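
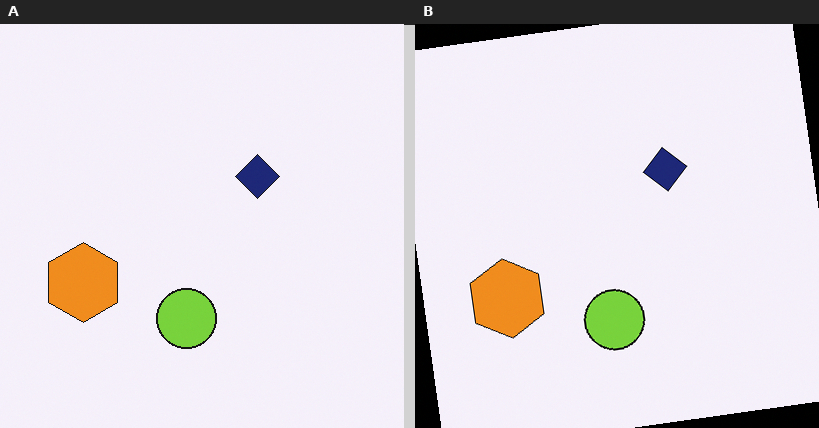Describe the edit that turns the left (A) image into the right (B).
Rotated counter-clockwise by a slight angle.

Every shape is tilted by the same angle and the image corners show triangular fill wedges — a whole-image rotation by a non-right angle.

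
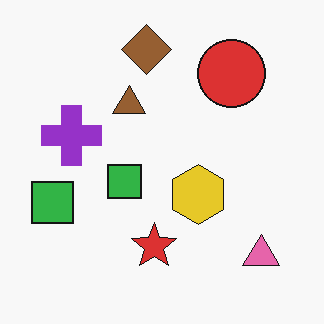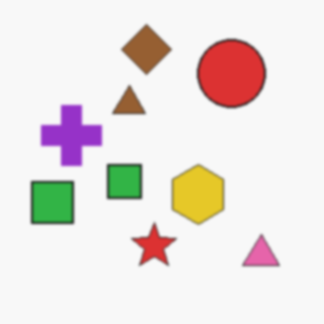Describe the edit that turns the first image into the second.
This is the original image given a subtle gaussian blur.

Shape edges and outlines are uniformly softened across the whole image.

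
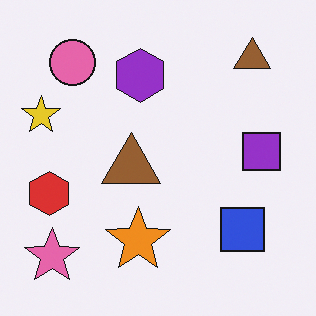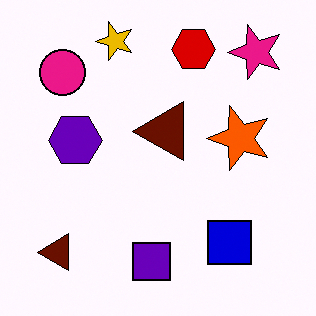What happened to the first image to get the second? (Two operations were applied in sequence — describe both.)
The transformation is: transposed (reflected across the top-left ↔ bottom-right diagonal), then given much higher contrast.

Shapes have swapped their row and column positions — what was in the top-right is now in the bottom-left — a diagonal reflection. Tones are pushed away from mid-grey across the whole image — a global contrast change.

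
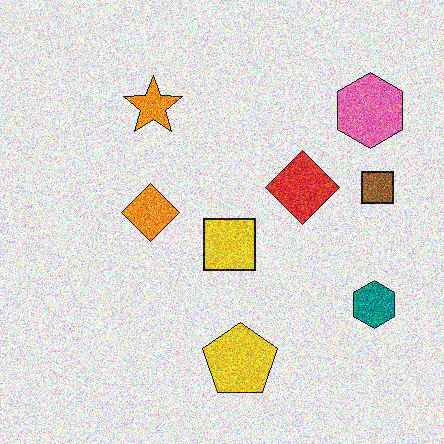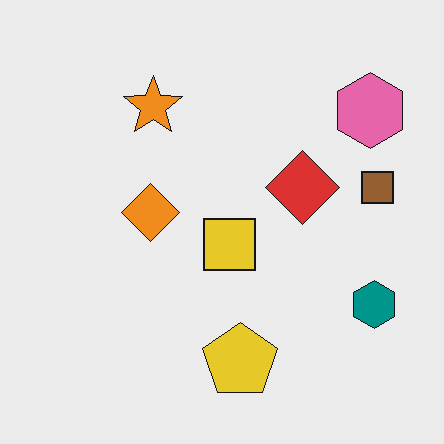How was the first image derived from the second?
This is the original image degraded with a thick layer of grain.

Random speckle covers the whole image, including the flat background.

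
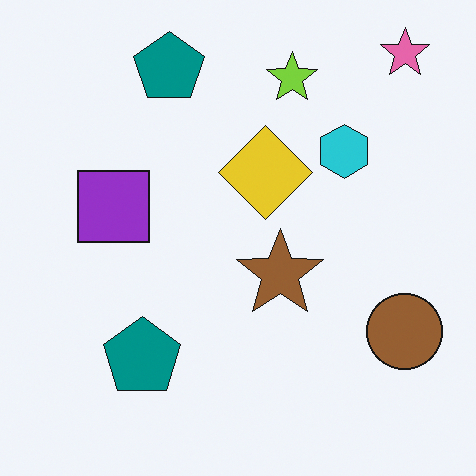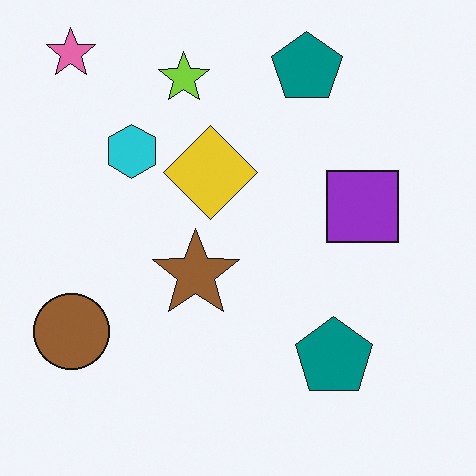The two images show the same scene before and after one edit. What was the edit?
The transformation is: flipped horizontally (left ↔ right).

The pink star is in the top-right of the first image and the top-left of the second — shapes on opposite sides of the vertical midline have swapped in a mirror flip.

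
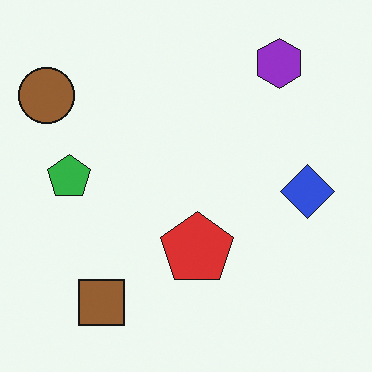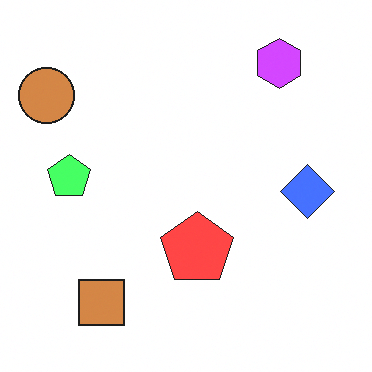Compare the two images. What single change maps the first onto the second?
The second image is the first noticeably brightened.

Every pixel — background and shapes alike — is uniformly brightened.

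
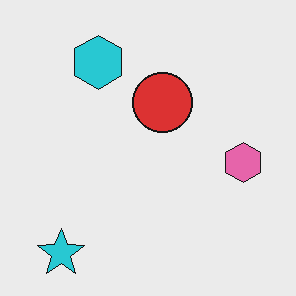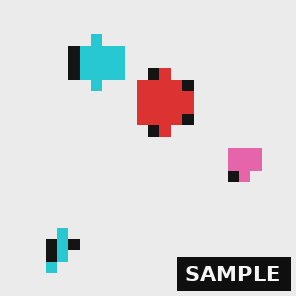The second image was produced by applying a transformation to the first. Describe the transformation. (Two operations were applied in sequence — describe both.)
The image was coarsely pixelated, then watermarked with the text "SAMPLE" in the lower-right corner.

Shapes are reduced to large square blocks; fine edges and outlines are lost — a downscale-then-upscale (mosaic) effect. A dark label reading "SAMPLE" appears in the lower-right corner.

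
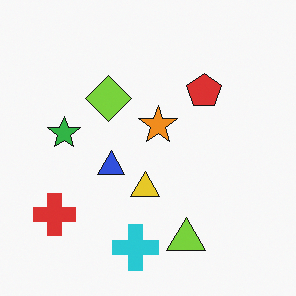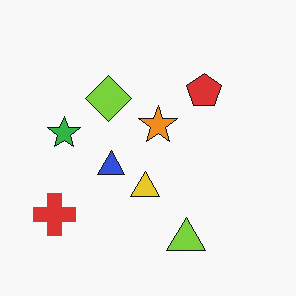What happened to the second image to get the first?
The image was overlaid with an additional cyan cross.

A cyan cross appears in the first image that is absent from the second.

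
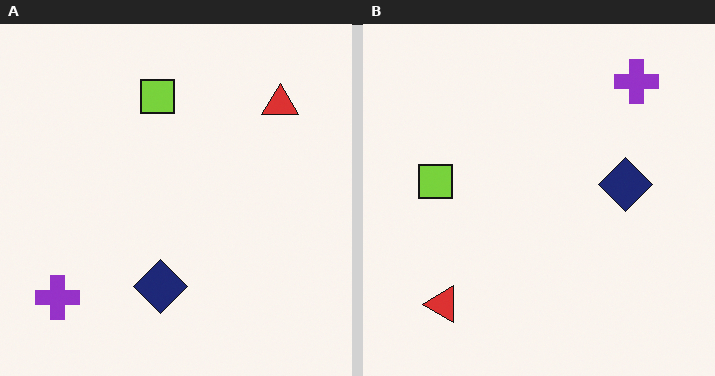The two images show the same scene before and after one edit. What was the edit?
The image was transposed (reflected across the top-left ↔ bottom-right diagonal).

Shapes have swapped their row and column positions — what was in the top-right is now in the bottom-left — a diagonal reflection.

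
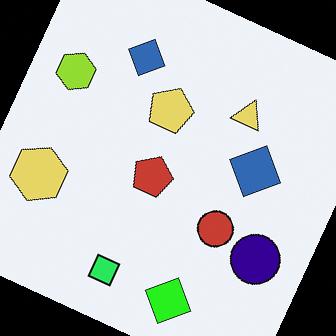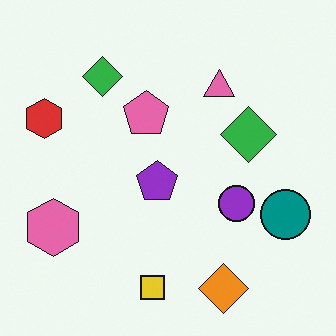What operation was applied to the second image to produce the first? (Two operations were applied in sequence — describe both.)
The image was hue-shifted noticeably, then rotated clockwise by a moderate amount.

Every shape's color has rotated by the same amount around the hue wheel — a uniform hue shift. Every shape is tilted by the same angle and the image corners show triangular fill wedges — a whole-image rotation by a non-right angle.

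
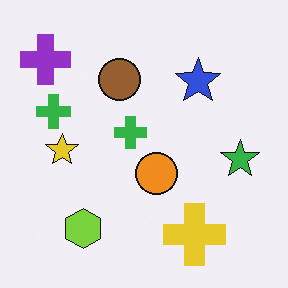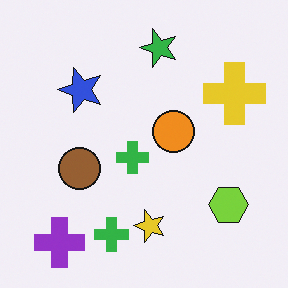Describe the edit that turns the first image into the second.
The image was rotated 90° counter-clockwise.

The purple cross sits in the top-left of the first image and the bottom-left of the second — consistent with a whole-image 90° counter-clockwise rotation.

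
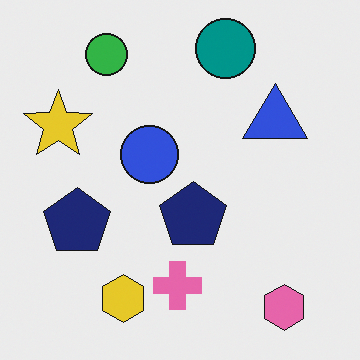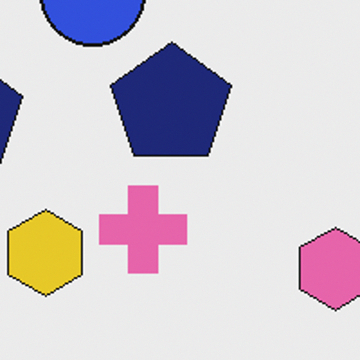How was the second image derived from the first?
The image was cropped to a noticeably smaller region and rescaled.

The visible shapes are larger and the field of view is narrower; shapes near the original edges may be partly or wholly outside the frame — a crop-and-rescale.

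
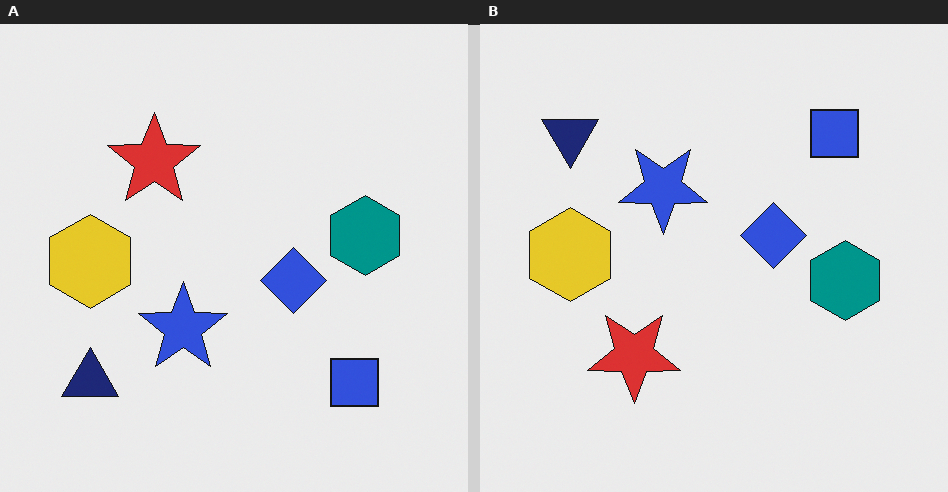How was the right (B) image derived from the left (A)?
The transformation is: flipped vertically (top ↔ bottom).

The blue square is in the bottom-right of the left (A) image and the top-right of the right (B) — shapes on opposite sides of the horizontal midline have swapped in a mirror flip.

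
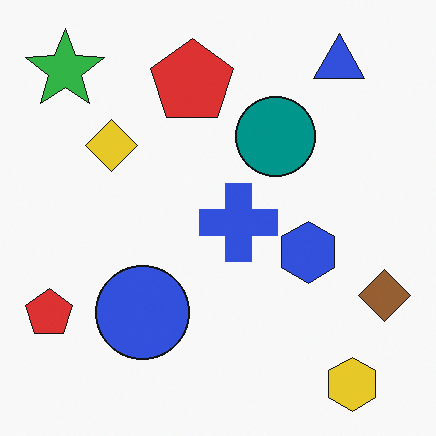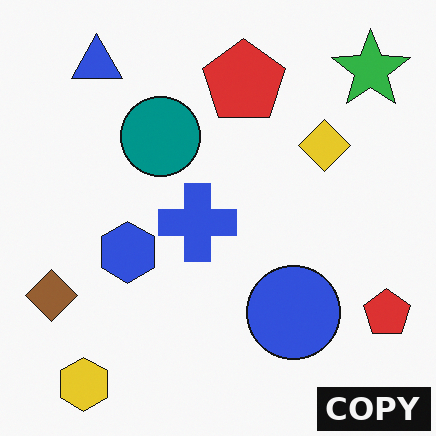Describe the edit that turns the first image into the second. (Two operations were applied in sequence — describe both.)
The image was flipped horizontally (left ↔ right), then watermarked with the text "COPY" in the lower-right corner.

The brown diamond is in the bottom-right of the first image and the bottom-left of the second — shapes on opposite sides of the vertical midline have swapped in a mirror flip. A dark label reading "COPY" appears in the lower-right corner.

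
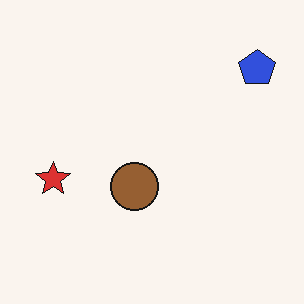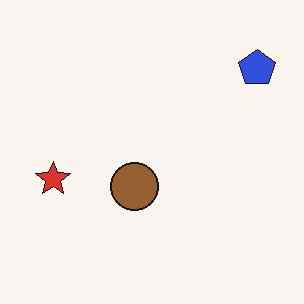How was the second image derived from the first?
The second image is the first JPEG-compressed with visible artifacts.

Blocky 8×8 compression artifacts appear around shape edges and the flat background shows ringing — characteristic JPEG degradation.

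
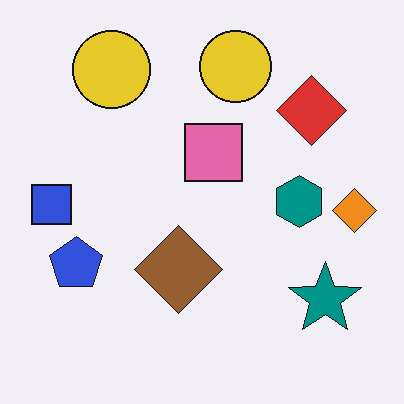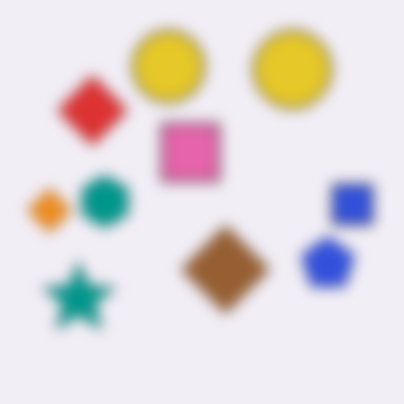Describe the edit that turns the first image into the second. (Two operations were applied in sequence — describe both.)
The second image is the first flipped horizontally (left ↔ right), then strongly gaussian-blurred.

The orange diamond is in the right of the first image and the left of the second — shapes on opposite sides of the vertical midline have swapped in a mirror flip. Shape edges and outlines are uniformly softened across the whole image.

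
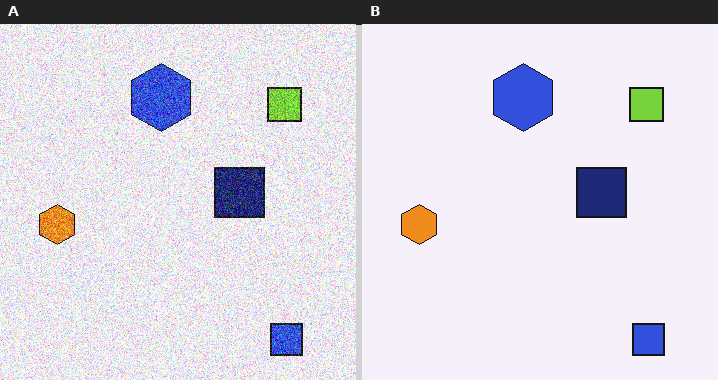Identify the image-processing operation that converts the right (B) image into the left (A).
The image was degraded with a thick layer of grain.

Random speckle covers the whole image, including the flat background.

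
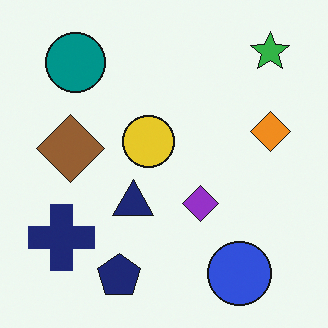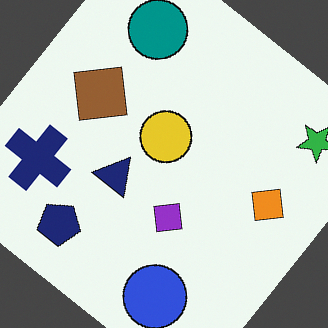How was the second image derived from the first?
The second image is the first rotated clockwise by a large amount — several tens of degrees.

Every shape is tilted by the same angle and the image corners show triangular fill wedges — a whole-image rotation by a non-right angle.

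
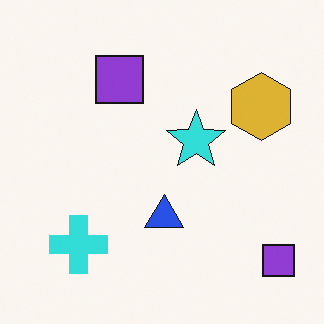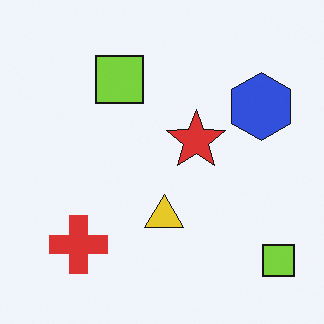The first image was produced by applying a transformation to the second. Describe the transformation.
It was hue-shifted through roughly half the color wheel.

Every shape's color has rotated by the same amount around the hue wheel — a uniform hue shift.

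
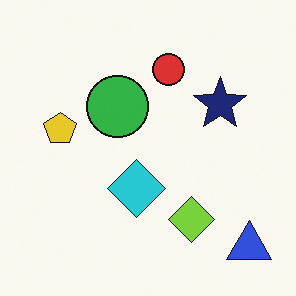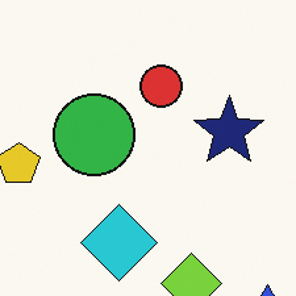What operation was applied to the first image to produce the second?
The image was cropped to a modestly smaller region and rescaled.

The visible shapes are larger and the field of view is narrower; shapes near the original edges may be partly or wholly outside the frame — a crop-and-rescale.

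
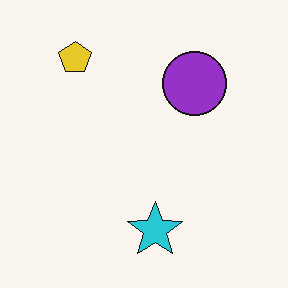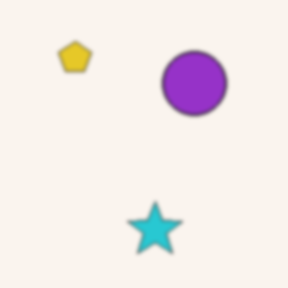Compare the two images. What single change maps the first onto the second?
The second image is the first lightly blurred.

Shape edges and outlines are uniformly softened across the whole image.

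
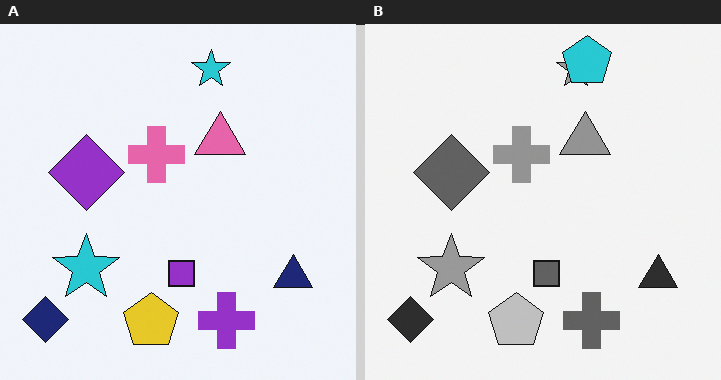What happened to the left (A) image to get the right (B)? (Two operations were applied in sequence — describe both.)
The transformation is: converted to grayscale, then overlaid with an additional cyan pentagon.

All color is removed — every shape is now a shade of grey. A cyan pentagon appears in the right (B) image that is absent from the left (A).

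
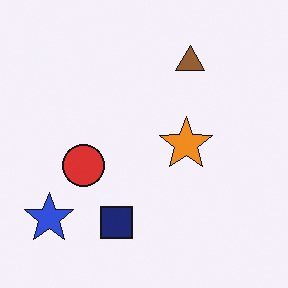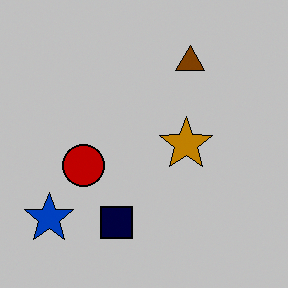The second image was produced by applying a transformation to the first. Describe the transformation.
The transformation is: aggressively posterized.

Each flat color has snapped to a coarser quantized level — most visibly, the near-white background has dropped to a flat grey.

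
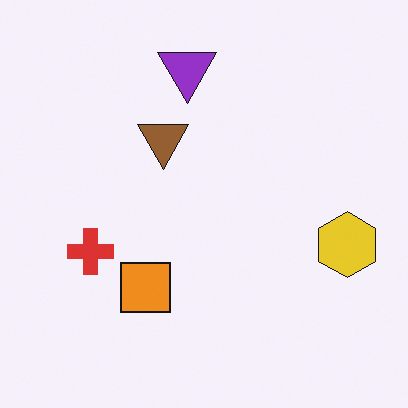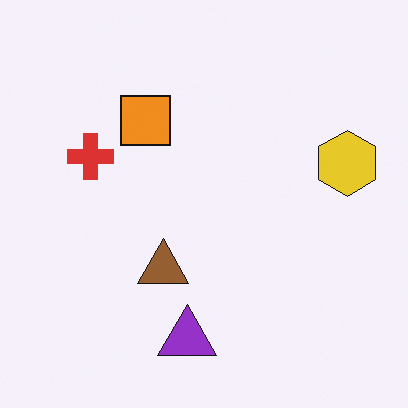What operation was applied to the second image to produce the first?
The transformation is: flipped vertically (top ↔ bottom).

The purple triangle is in the bottom of the second image and the top of the first — shapes on opposite sides of the horizontal midline have swapped in a mirror flip.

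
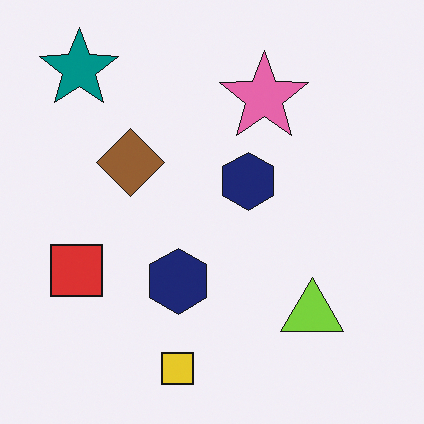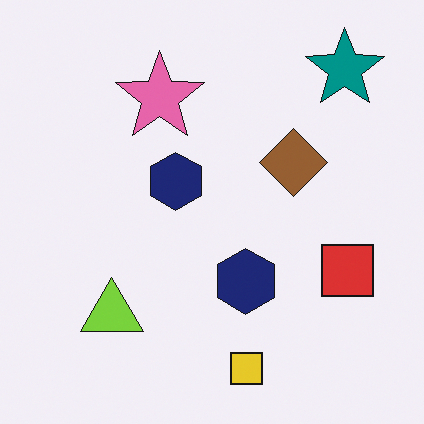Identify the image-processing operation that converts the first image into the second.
The transformation is: flipped horizontally (left ↔ right).

The red square is in the left of the first image and the right of the second — shapes on opposite sides of the vertical midline have swapped in a mirror flip.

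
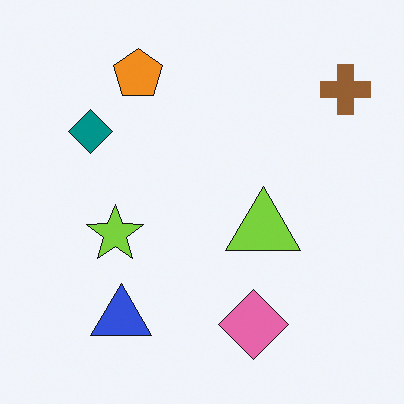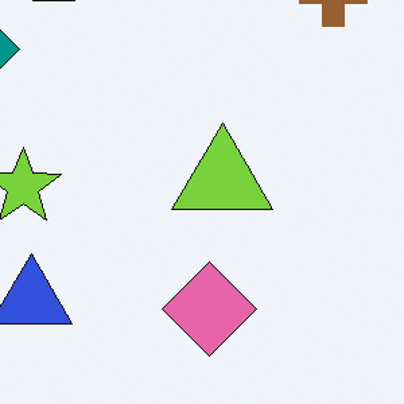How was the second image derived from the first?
The image was cropped to a modestly smaller region and rescaled.

The visible shapes are larger and the field of view is narrower; shapes near the original edges may be partly or wholly outside the frame — a crop-and-rescale.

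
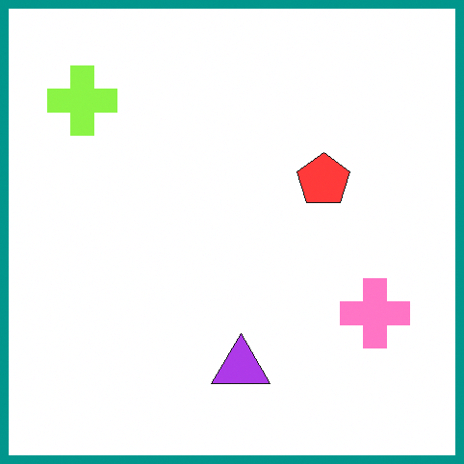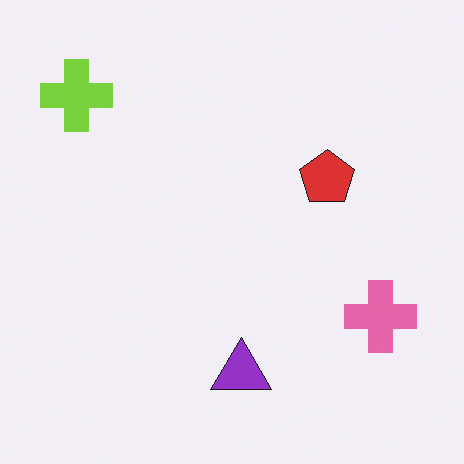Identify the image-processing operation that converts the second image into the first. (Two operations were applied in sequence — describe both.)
The transformation is: slightly brightened, then framed with a teal border.

Every pixel — background and shapes alike — is uniformly brightened. A solid teal frame runs around the edge of the first image, with the content slightly shrunk inside it.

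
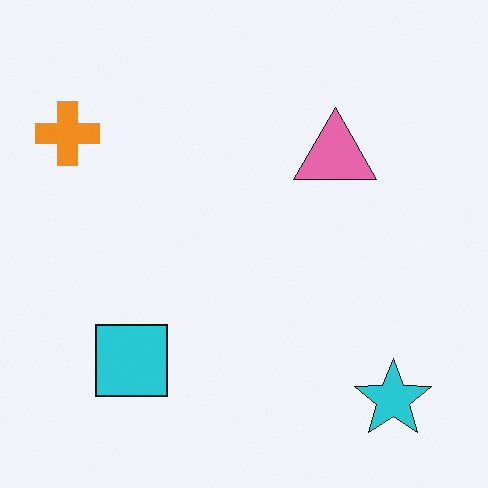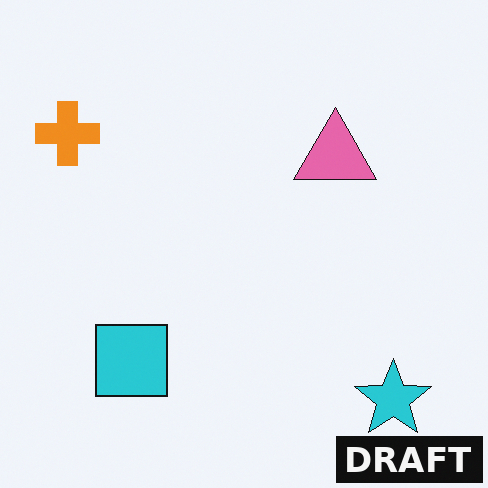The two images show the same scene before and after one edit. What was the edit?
The image was watermarked with the text "DRAFT" in the lower-right corner.

A dark label reading "DRAFT" appears in the lower-right corner.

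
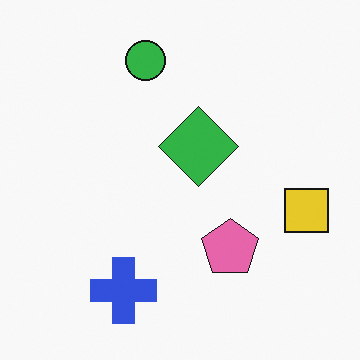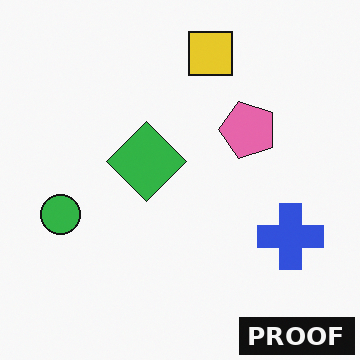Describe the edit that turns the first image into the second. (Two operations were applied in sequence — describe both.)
This is the original image rotated 90° counter-clockwise, then watermarked with the text "PROOF" in the lower-right corner.

The yellow square sits in the right of the first image and the top of the second — consistent with a whole-image 90° counter-clockwise rotation. A dark label reading "PROOF" appears in the lower-right corner.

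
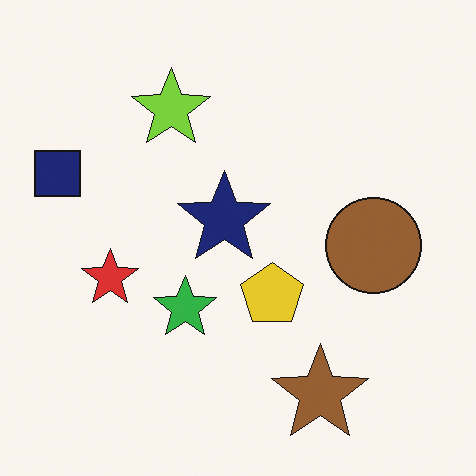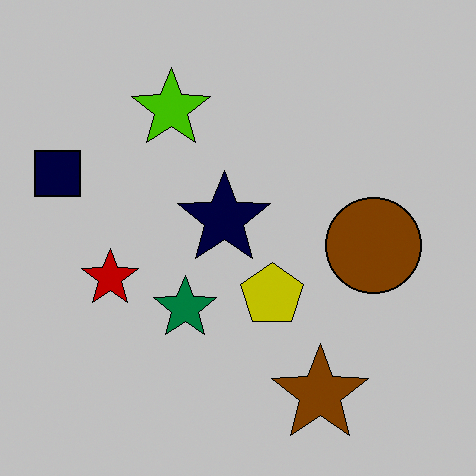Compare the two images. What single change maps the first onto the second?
It was heavily posterized to just a handful of flat colors.

Each flat color has snapped to a coarser quantized level — most visibly, the near-white background has dropped to a flat grey.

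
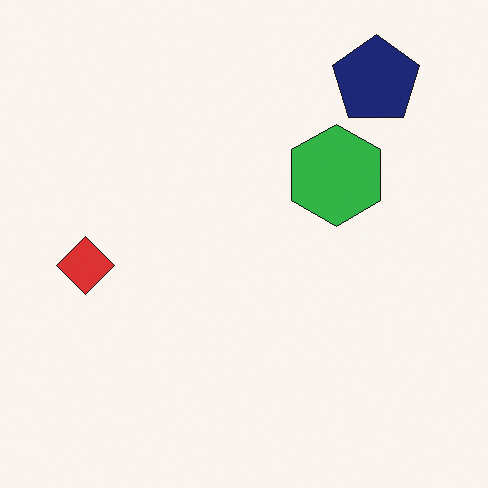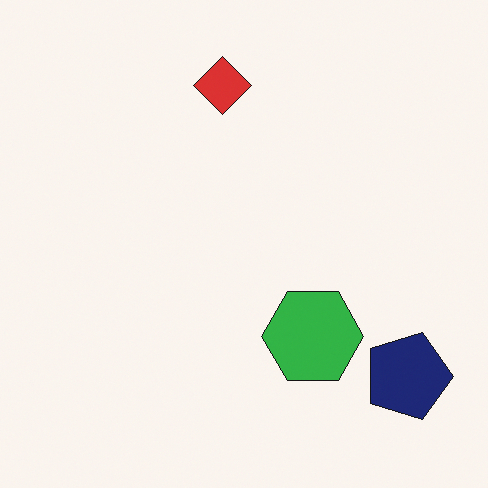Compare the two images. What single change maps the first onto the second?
The transformation is: rotated 90° clockwise.

The navy pentagon sits in the top-right of the first image and the bottom-right of the second — consistent with a whole-image 90° clockwise rotation.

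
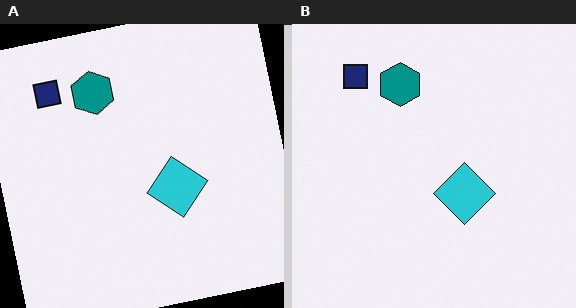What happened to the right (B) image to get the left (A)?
The image was rotated counter-clockwise by a slight angle.

Every shape is tilted by the same angle and the image corners show triangular fill wedges — a whole-image rotation by a non-right angle.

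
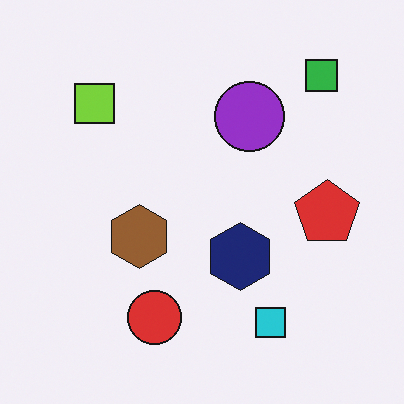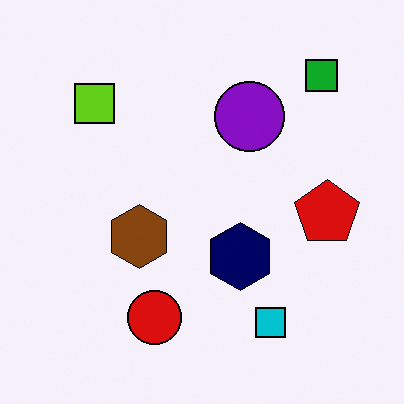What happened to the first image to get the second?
The second image is the first given slightly increased contrast.

Tones are pushed away from mid-grey across the whole image — a global contrast change.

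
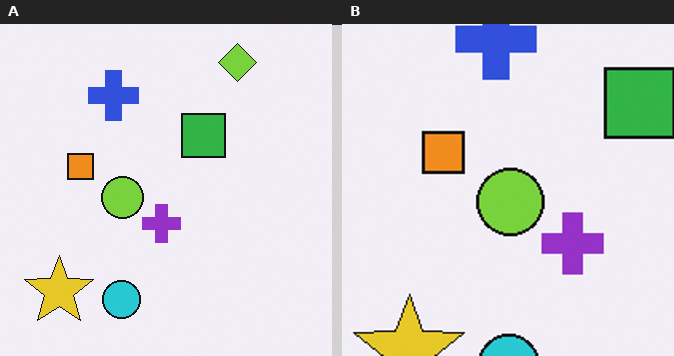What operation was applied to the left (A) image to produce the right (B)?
The right (B) image is the left (A) cropped to a modestly smaller region and rescaled.

The visible shapes are larger and the field of view is narrower; shapes near the original edges may be partly or wholly outside the frame — a crop-and-rescale.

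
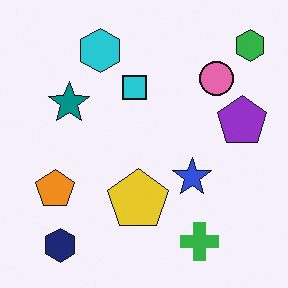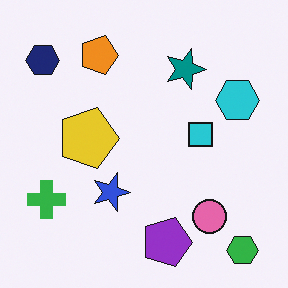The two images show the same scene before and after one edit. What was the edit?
The image was rotated 90° clockwise.

The green hexagon sits in the top-right of the first image and the bottom-right of the second — consistent with a whole-image 90° clockwise rotation.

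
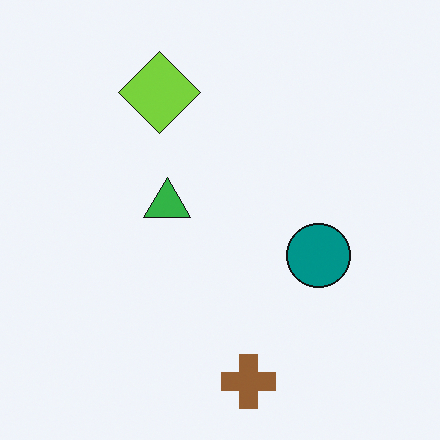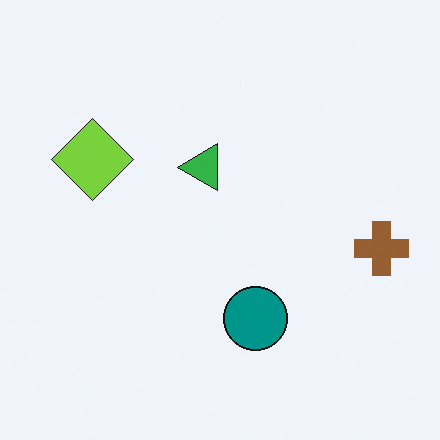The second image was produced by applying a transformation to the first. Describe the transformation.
The transformation is: transposed (reflected across the top-left ↔ bottom-right diagonal).

Shapes have swapped their row and column positions — what was in the top-right is now in the bottom-left — a diagonal reflection.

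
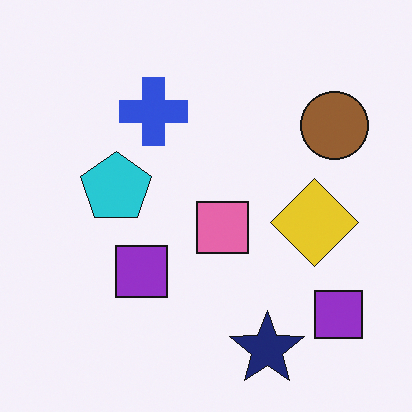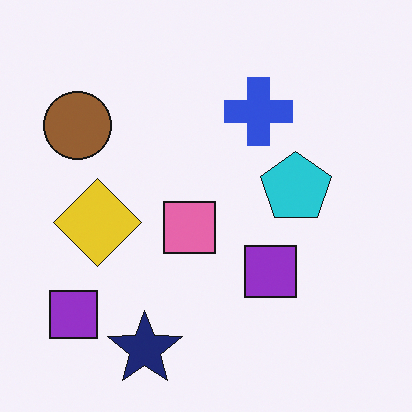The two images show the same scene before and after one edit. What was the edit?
Flipped horizontally (left ↔ right).

The brown circle is in the top-right of the first image and the top-left of the second — shapes on opposite sides of the vertical midline have swapped in a mirror flip.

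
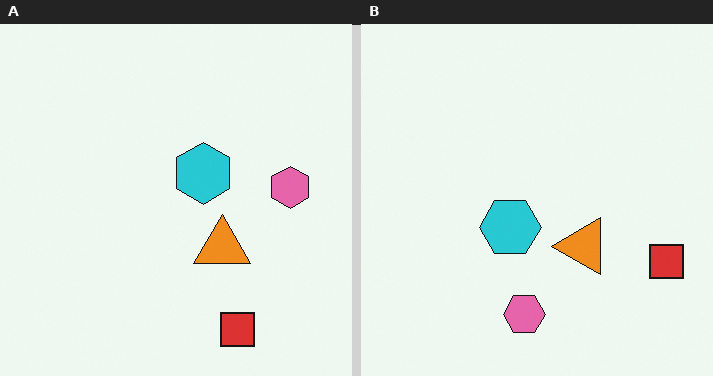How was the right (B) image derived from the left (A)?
The image was transposed (reflected across the top-left ↔ bottom-right diagonal).

Shapes have swapped their row and column positions — what was in the top-right is now in the bottom-left — a diagonal reflection.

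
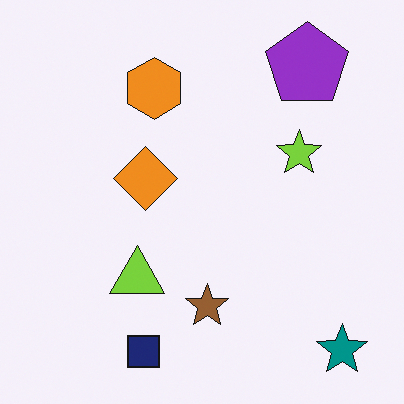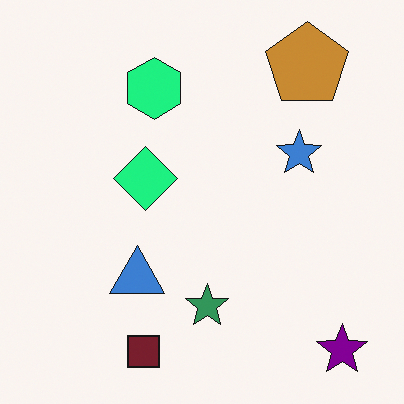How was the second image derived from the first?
This is the original image hue-shifted noticeably.

Every shape's color has rotated by the same amount around the hue wheel — a uniform hue shift.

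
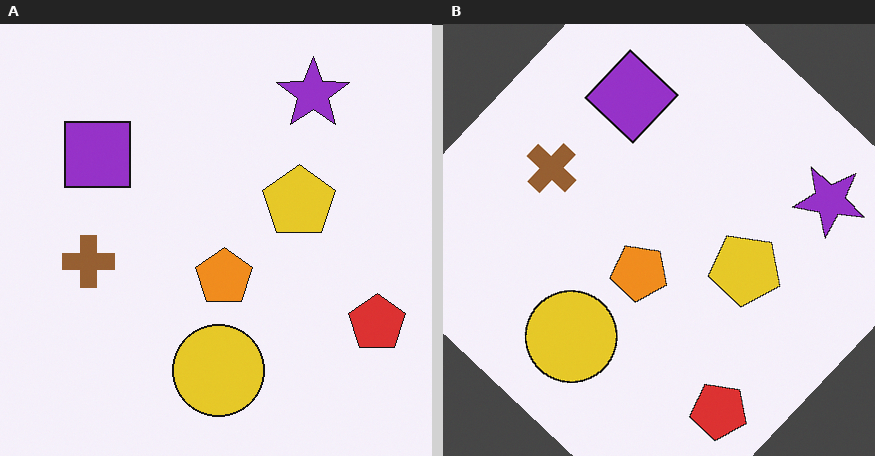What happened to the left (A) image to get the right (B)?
It was rotated clockwise by a large amount — several tens of degrees.

Every shape is tilted by the same angle and the image corners show triangular fill wedges — a whole-image rotation by a non-right angle.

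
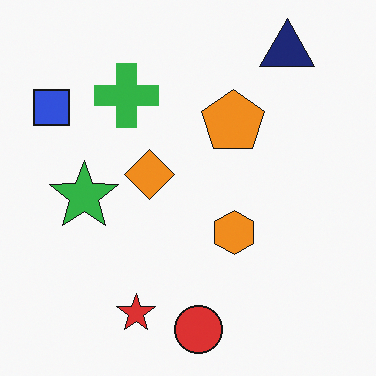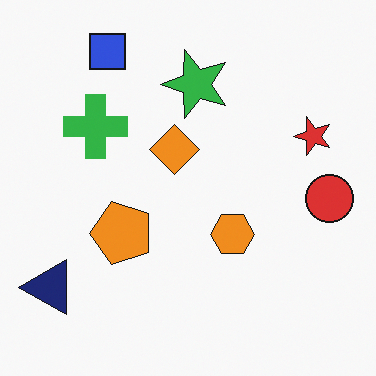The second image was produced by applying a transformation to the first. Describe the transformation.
This is the original image transposed (reflected across the top-left ↔ bottom-right diagonal).

Shapes have swapped their row and column positions — what was in the top-right is now in the bottom-left — a diagonal reflection.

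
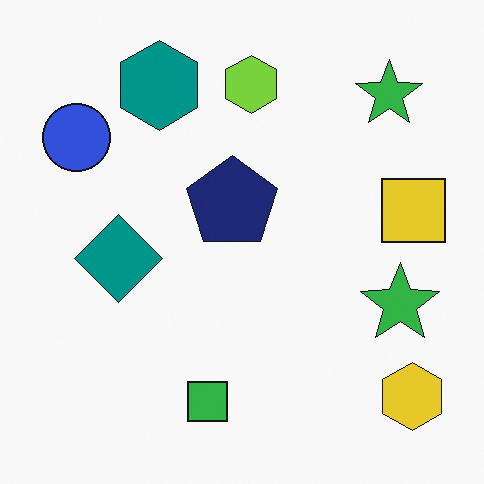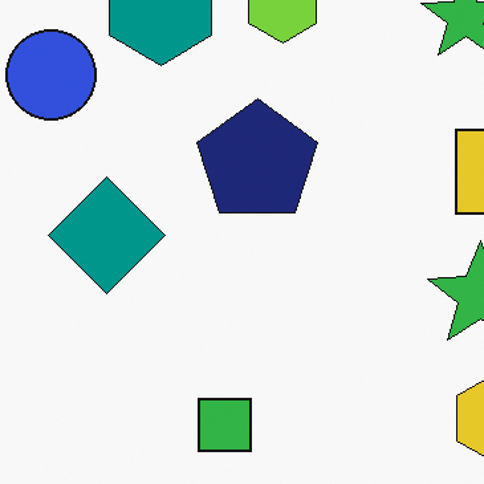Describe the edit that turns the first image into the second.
The transformation is: cropped slightly and scaled back up.

The visible shapes are larger and the field of view is narrower; shapes near the original edges may be partly or wholly outside the frame — a crop-and-rescale.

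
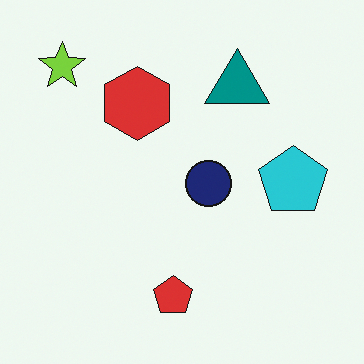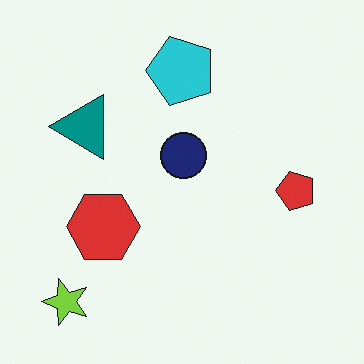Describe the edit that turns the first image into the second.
It was rotated 90° counter-clockwise.

The lime star sits in the top-left of the first image and the bottom-left of the second — consistent with a whole-image 90° counter-clockwise rotation.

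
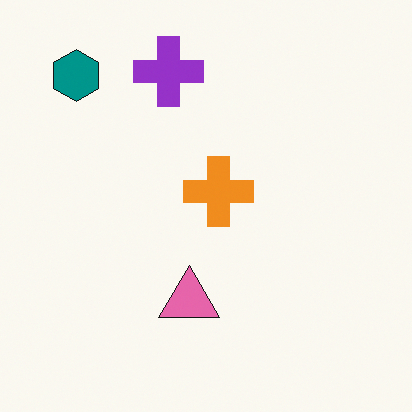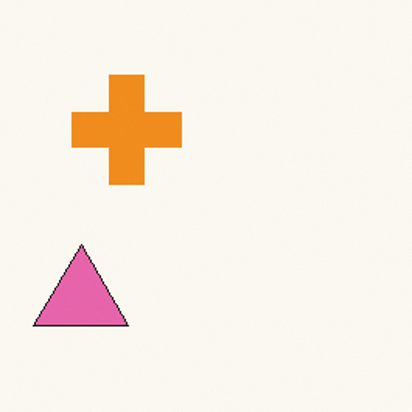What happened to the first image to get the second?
The second image is the first cropped slightly and scaled back up.

The visible shapes are larger and the field of view is narrower; shapes near the original edges may be partly or wholly outside the frame — a crop-and-rescale.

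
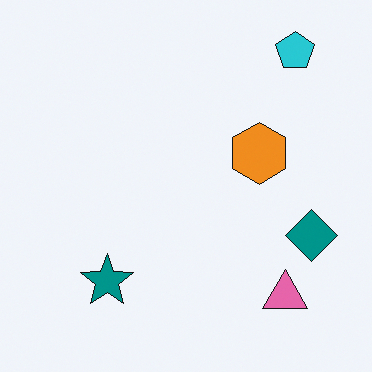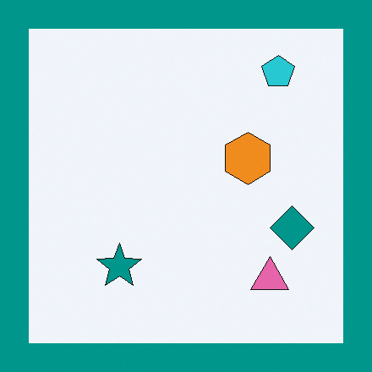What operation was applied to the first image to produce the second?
The second image is the first framed with a teal border.

A solid teal frame runs around the edge of the second image, with the content slightly shrunk inside it.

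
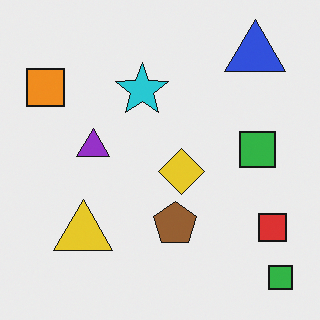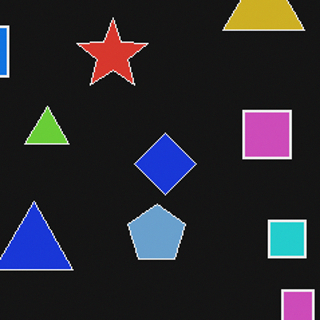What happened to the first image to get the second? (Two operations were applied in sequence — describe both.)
This is the original image cropped slightly and scaled back up, then color-inverted (negative).

The visible shapes are larger and the field of view is narrower; shapes near the original edges may be partly or wholly outside the frame — a crop-and-rescale. The light background has become dark and every shape's color is its complement — a photographic negative.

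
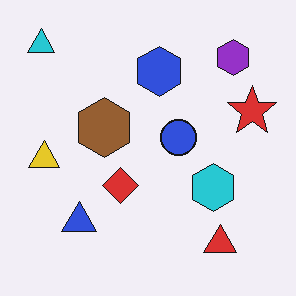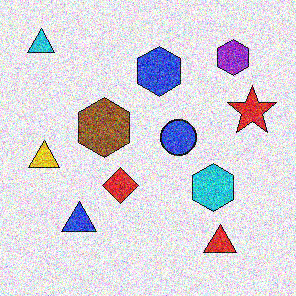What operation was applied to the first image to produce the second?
Degraded with a thick layer of grain.

Random speckle covers the whole image, including the flat background.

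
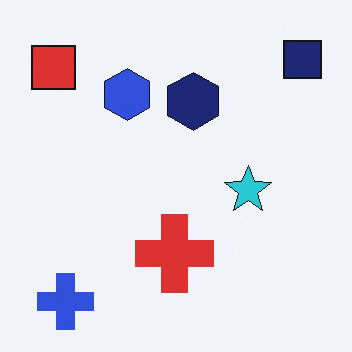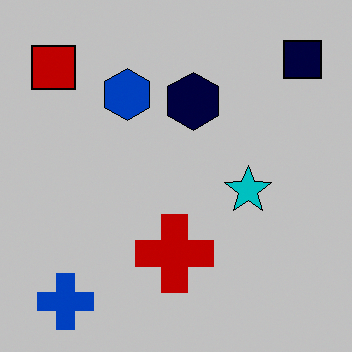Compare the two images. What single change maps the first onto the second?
Heavily posterized to just a handful of flat colors.

Each flat color has snapped to a coarser quantized level — most visibly, the near-white background has dropped to a flat grey.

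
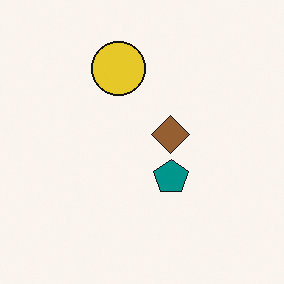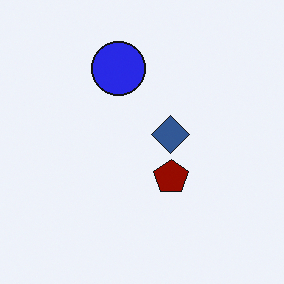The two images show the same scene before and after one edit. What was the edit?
It was hue-shifted by a large amount.

Every shape's color has rotated by the same amount around the hue wheel — a uniform hue shift.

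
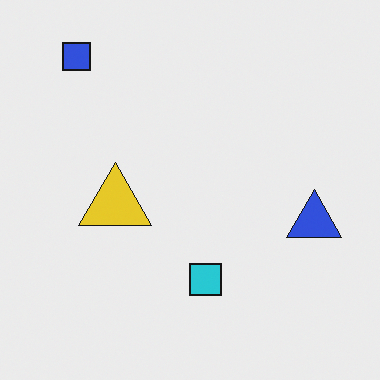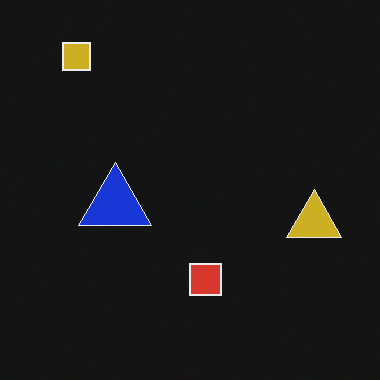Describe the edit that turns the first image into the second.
The transformation is: color-inverted (negative).

The light background has become dark and every shape's color is its complement — a photographic negative.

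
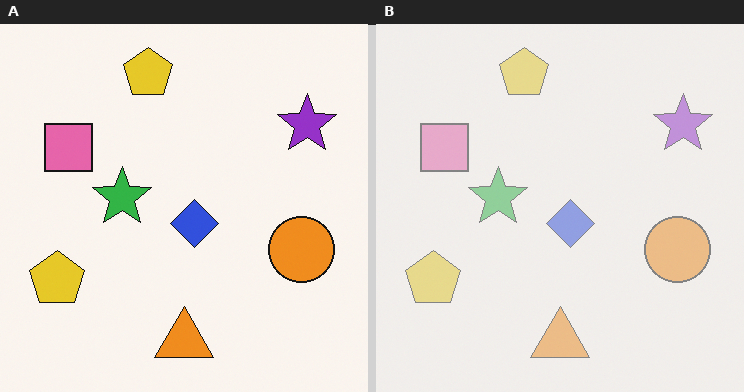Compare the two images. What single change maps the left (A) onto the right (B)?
The image was given much lower contrast.

Tones are pushed toward mid-grey across the whole image — a global contrast change.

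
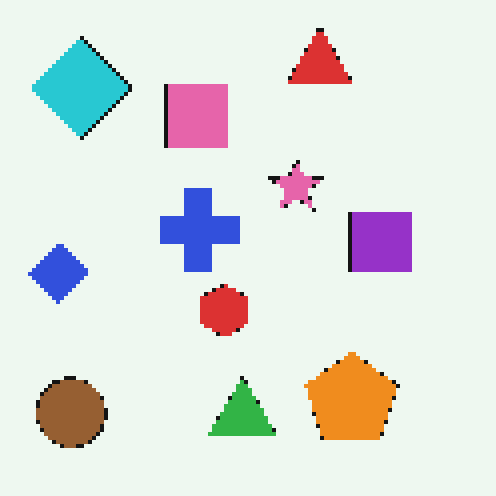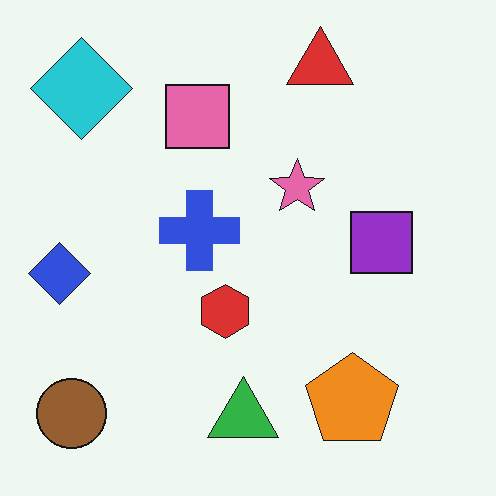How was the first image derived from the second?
The image was mildly pixelated.

Shapes are reduced to large square blocks; fine edges and outlines are lost — a downscale-then-upscale (mosaic) effect.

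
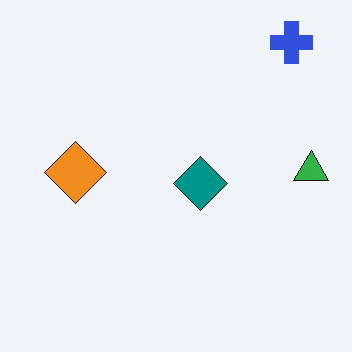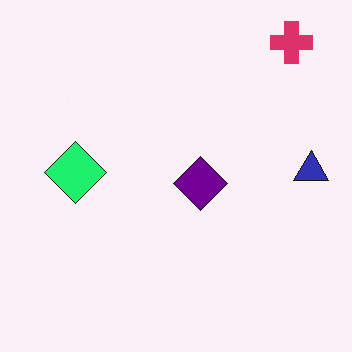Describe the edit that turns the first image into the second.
The image was hue-shifted noticeably.

Every shape's color has rotated by the same amount around the hue wheel — a uniform hue shift.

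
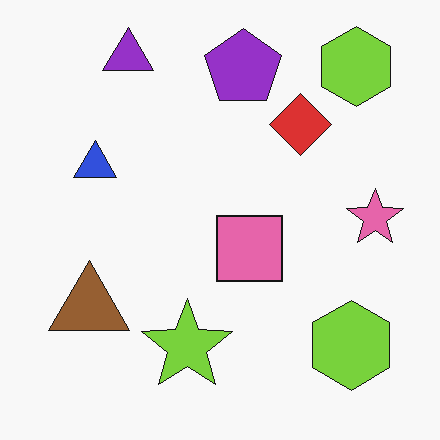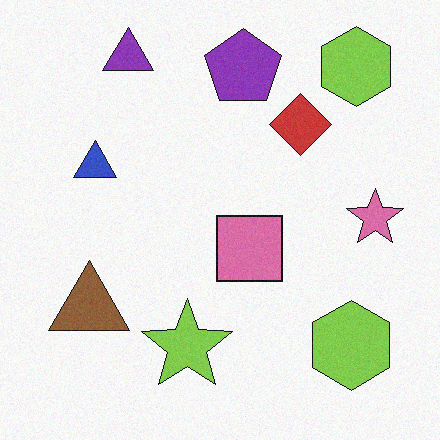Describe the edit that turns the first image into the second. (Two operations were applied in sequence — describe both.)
The transformation is: slightly desaturated, then degraded with subtle gaussian noise.

All colors are more muted and greyish — a global saturation change. Random speckle covers the whole image, including the flat background.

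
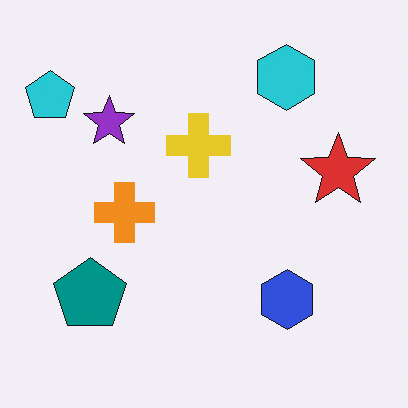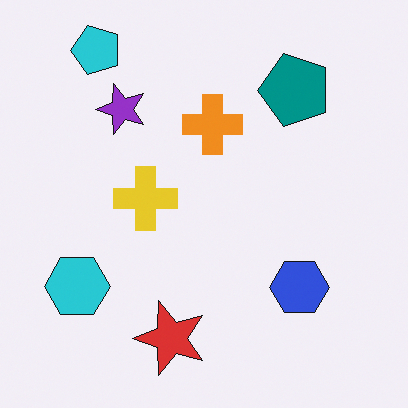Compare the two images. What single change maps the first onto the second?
Transposed (reflected across the top-left ↔ bottom-right diagonal).

Shapes have swapped their row and column positions — what was in the top-right is now in the bottom-left — a diagonal reflection.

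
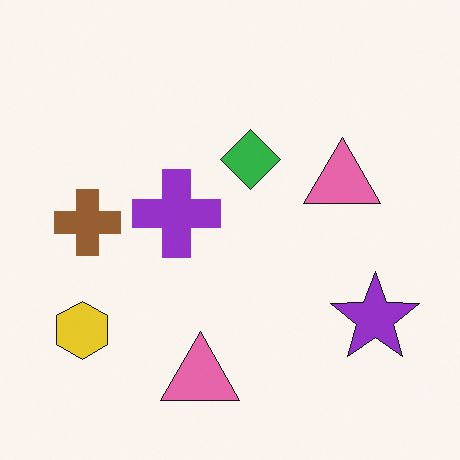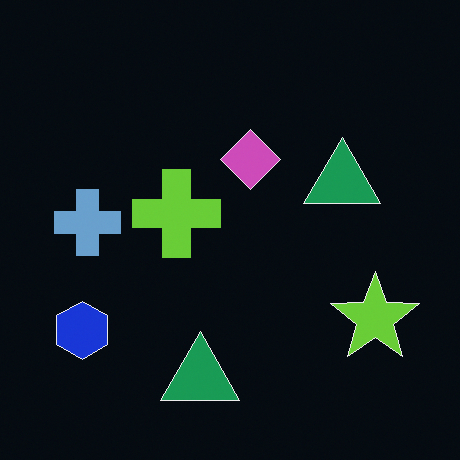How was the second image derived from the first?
This is the original image color-inverted (negative).

The light background has become dark and every shape's color is its complement — a photographic negative.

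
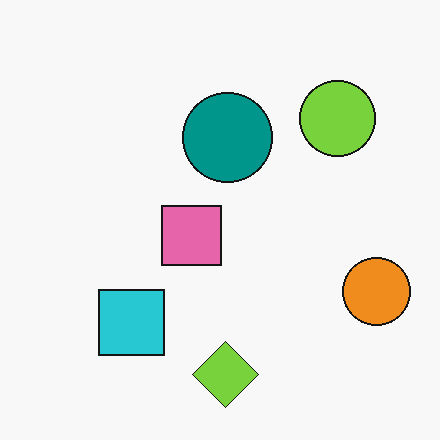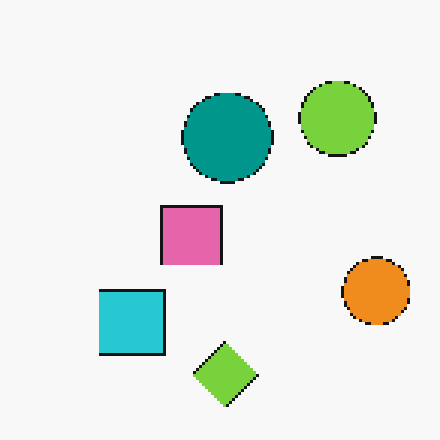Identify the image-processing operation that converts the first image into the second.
It was lightly pixelated (a mild mosaic effect).

Shapes are reduced to large square blocks; fine edges and outlines are lost — a downscale-then-upscale (mosaic) effect.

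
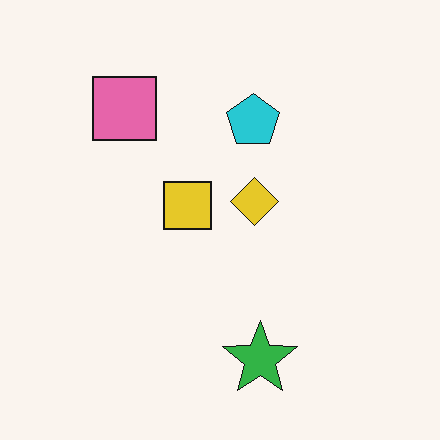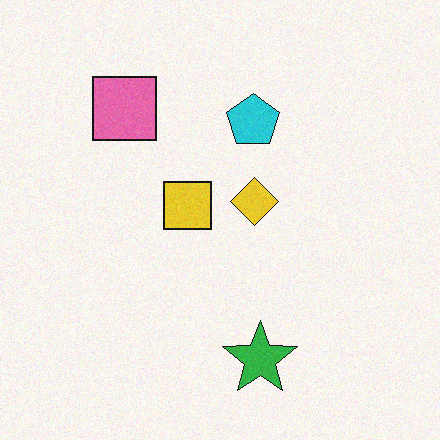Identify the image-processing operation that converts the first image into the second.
This is the original image degraded with subtle gaussian noise.

Random speckle covers the whole image, including the flat background.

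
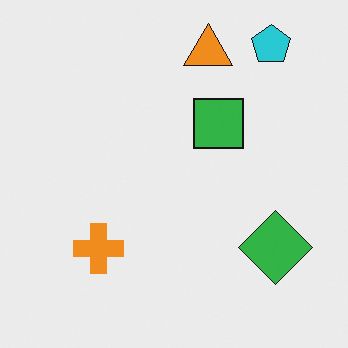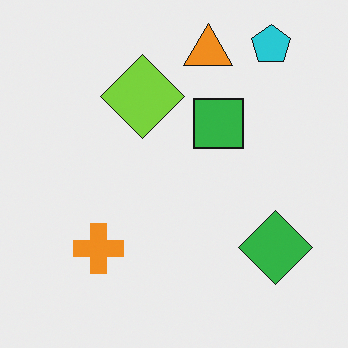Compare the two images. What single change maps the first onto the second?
The transformation is: overlaid with an additional lime diamond.

A lime diamond appears in the second image that is absent from the first.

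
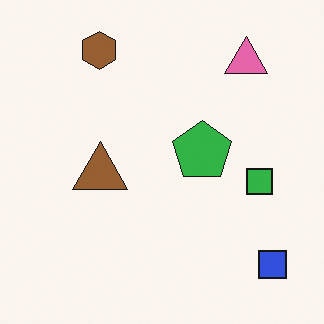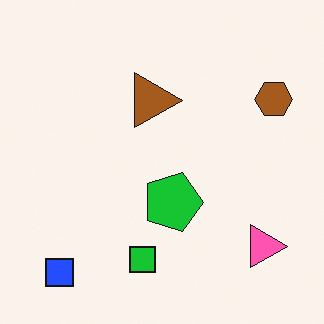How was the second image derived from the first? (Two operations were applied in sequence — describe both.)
The transformation is: slightly oversaturated, then rotated 90° clockwise.

All colors are more vivid — a global saturation change. The blue square sits in the bottom-right of the first image and the bottom-left of the second — consistent with a whole-image 90° clockwise rotation.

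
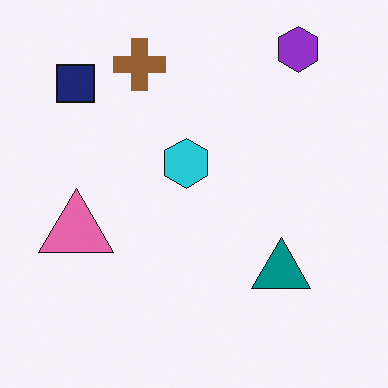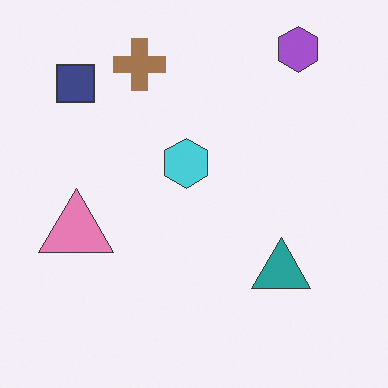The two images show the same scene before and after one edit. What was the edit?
This is the original image given slightly reduced contrast.

Tones are pushed toward mid-grey across the whole image — a global contrast change.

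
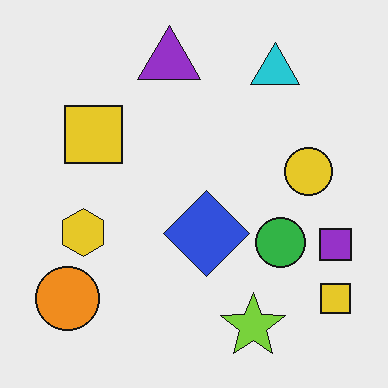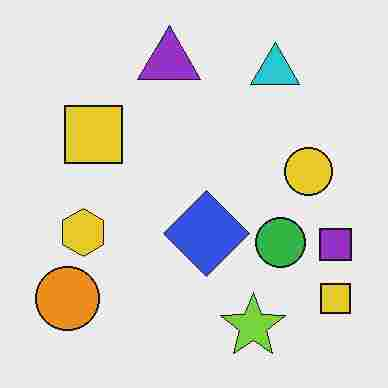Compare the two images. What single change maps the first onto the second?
The transformation is: degraded with heavy JPEG compression.

Blocky 8×8 compression artifacts appear around shape edges and the flat background shows ringing — characteristic JPEG degradation.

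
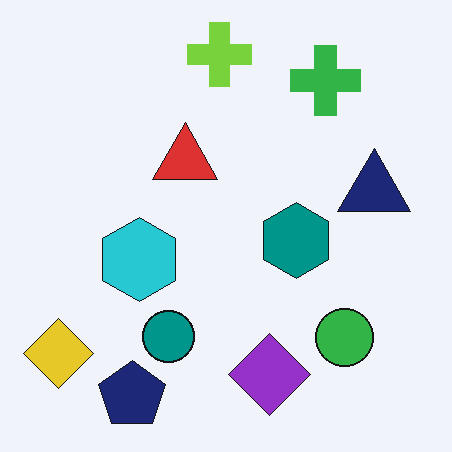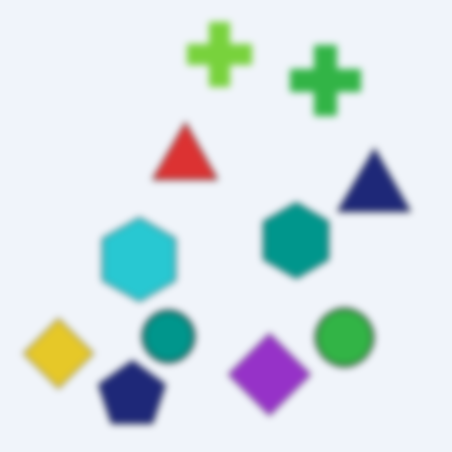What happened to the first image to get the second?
Moderately blurred.

Shape edges and outlines are uniformly softened across the whole image.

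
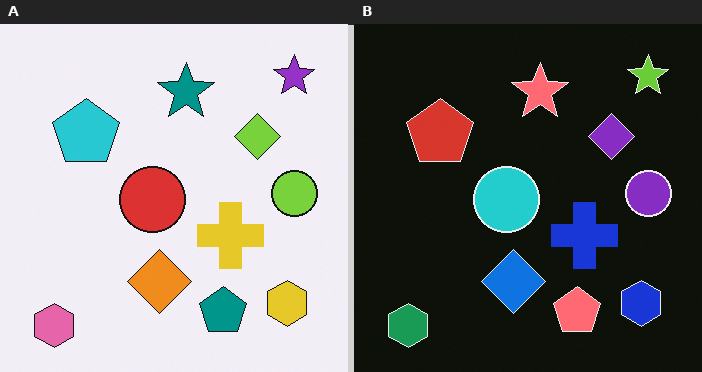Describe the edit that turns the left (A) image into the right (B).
Color-inverted (negative).

The light background has become dark and every shape's color is its complement — a photographic negative.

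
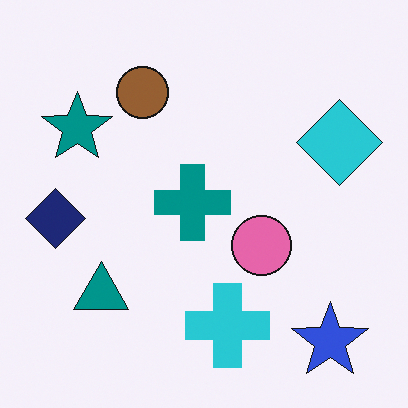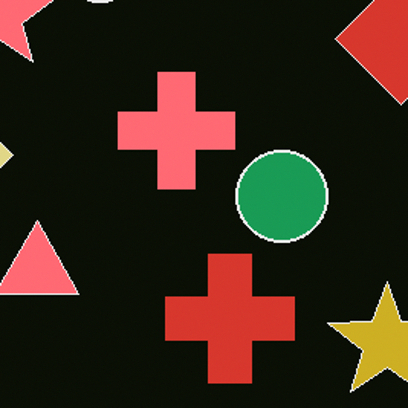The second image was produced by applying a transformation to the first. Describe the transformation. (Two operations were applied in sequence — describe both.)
The transformation is: color-inverted (negative), then cropped to a modestly smaller region and rescaled.

The light background has become dark and every shape's color is its complement — a photographic negative. The visible shapes are larger and the field of view is narrower; shapes near the original edges may be partly or wholly outside the frame — a crop-and-rescale.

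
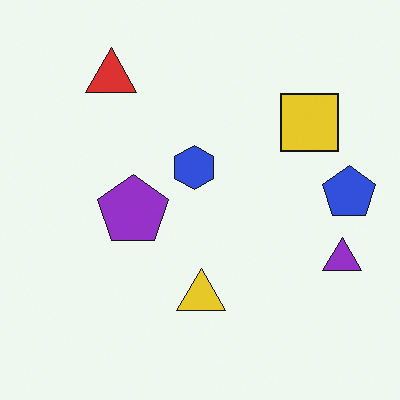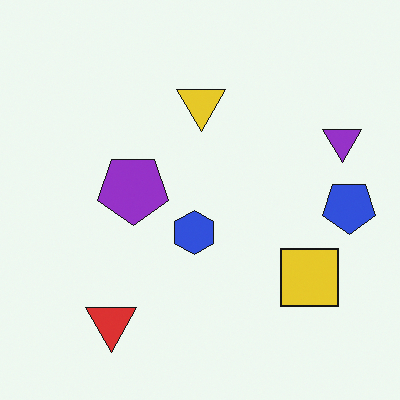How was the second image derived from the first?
It was flipped vertically (top ↔ bottom).

The red triangle is in the top-left of the first image and the bottom-left of the second — shapes on opposite sides of the horizontal midline have swapped in a mirror flip.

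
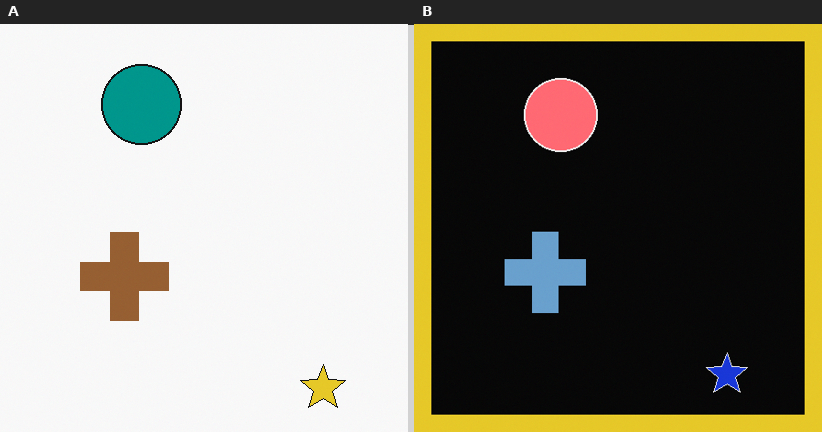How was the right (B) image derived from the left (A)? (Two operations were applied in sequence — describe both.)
The right (B) image is the left (A) color-inverted (negative), then framed with a yellow border.

The light background has become dark and every shape's color is its complement — a photographic negative. A solid yellow frame runs around the edge of the right (B) image, with the content slightly shrunk inside it.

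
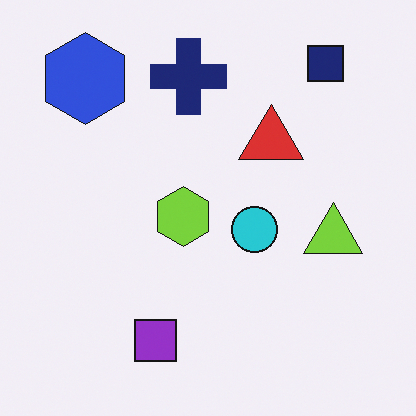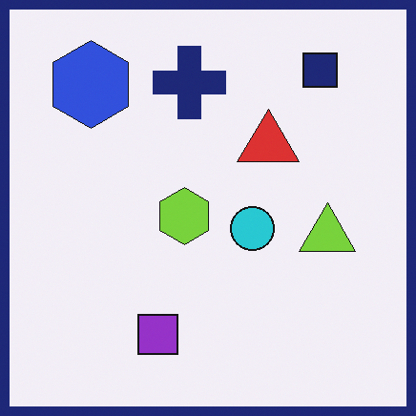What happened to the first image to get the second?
Framed with a navy border.

A solid navy frame runs around the edge of the second image, with the content slightly shrunk inside it.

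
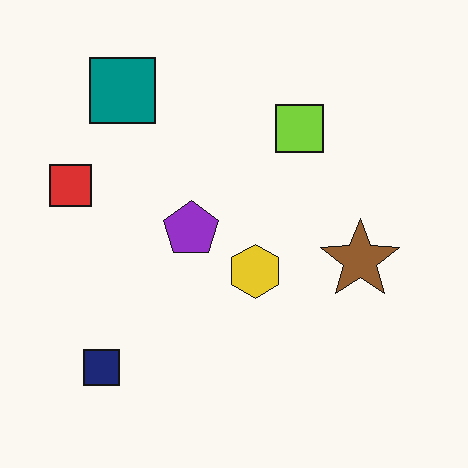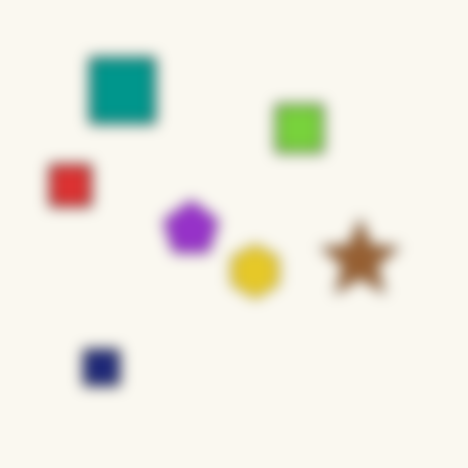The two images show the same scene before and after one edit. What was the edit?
The second image is the first strongly gaussian-blurred.

Shape edges and outlines are uniformly softened across the whole image.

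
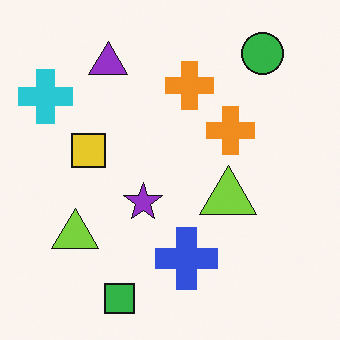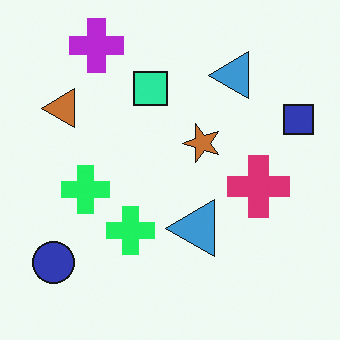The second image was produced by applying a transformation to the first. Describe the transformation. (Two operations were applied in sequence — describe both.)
It was hue-shifted noticeably, then transposed (reflected across the top-left ↔ bottom-right diagonal).

Every shape's color has rotated by the same amount around the hue wheel — a uniform hue shift. Shapes have swapped their row and column positions — what was in the top-right is now in the bottom-left — a diagonal reflection.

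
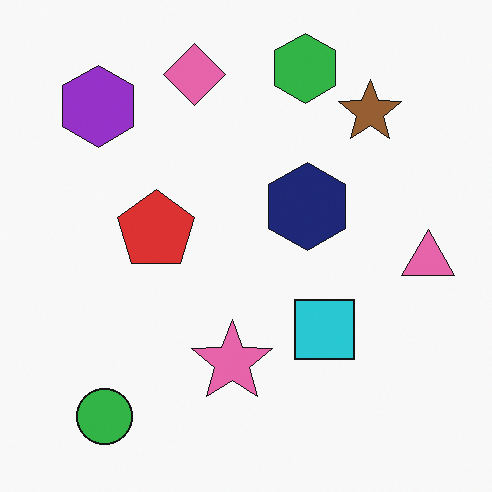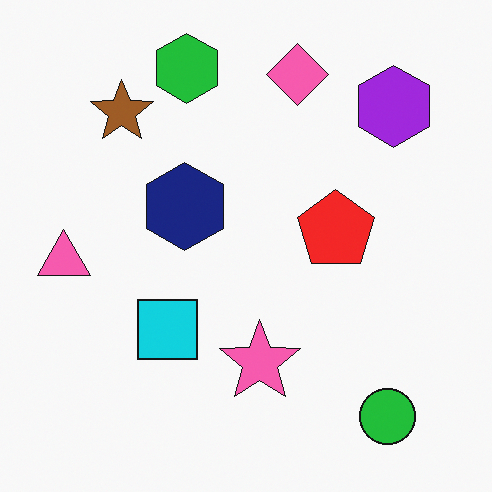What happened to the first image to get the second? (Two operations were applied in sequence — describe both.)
The second image is the first flipped horizontally (left ↔ right), then slightly oversaturated.

The pink triangle is in the right of the first image and the left of the second — shapes on opposite sides of the vertical midline have swapped in a mirror flip. All colors are more vivid — a global saturation change.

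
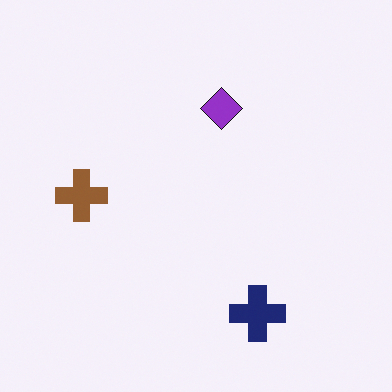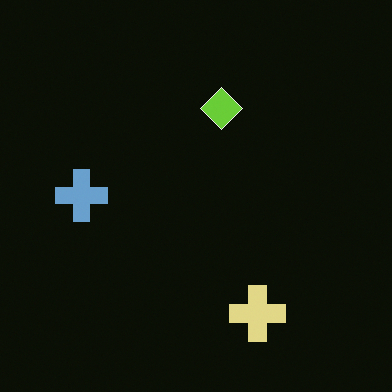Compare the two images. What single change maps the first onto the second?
The transformation is: color-inverted (negative).

The light background has become dark and every shape's color is its complement — a photographic negative.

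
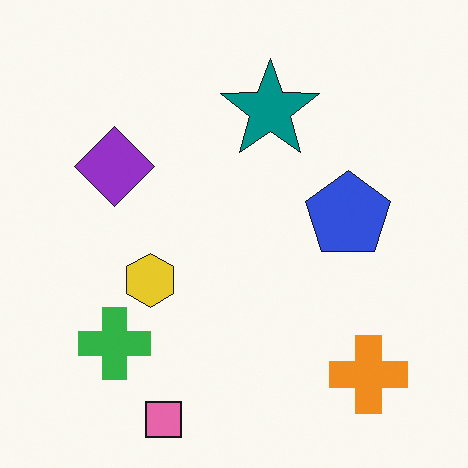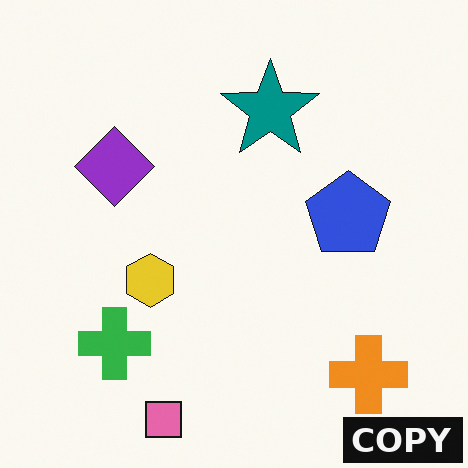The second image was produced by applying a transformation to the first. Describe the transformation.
The image was watermarked with the text "COPY" in the lower-right corner.

A dark label reading "COPY" appears in the lower-right corner.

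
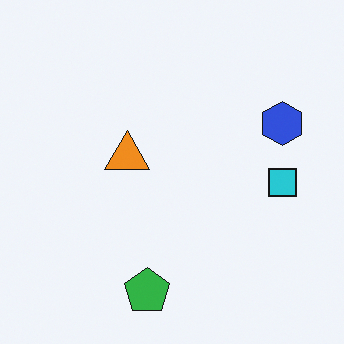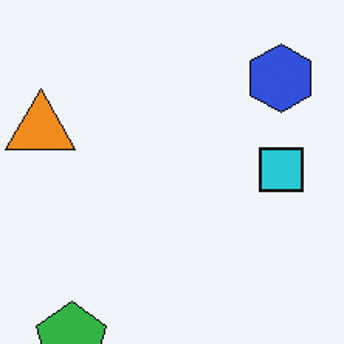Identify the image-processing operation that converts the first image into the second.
This is the original image cropped slightly and scaled back up.

The visible shapes are larger and the field of view is narrower; shapes near the original edges may be partly or wholly outside the frame — a crop-and-rescale.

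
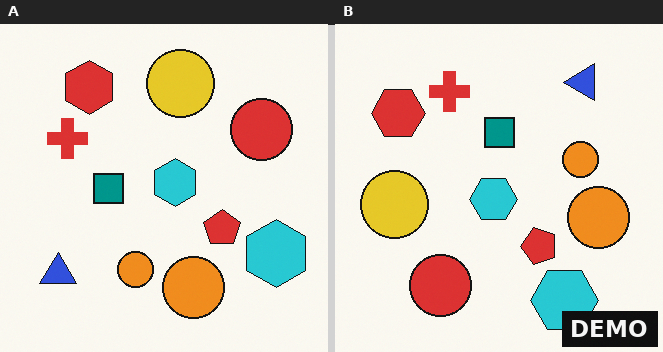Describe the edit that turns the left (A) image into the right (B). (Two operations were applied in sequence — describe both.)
It was transposed (reflected across the top-left ↔ bottom-right diagonal), then watermarked with the text "DEMO" in the lower-right corner.

Shapes have swapped their row and column positions — what was in the top-right is now in the bottom-left — a diagonal reflection. A dark label reading "DEMO" appears in the lower-right corner.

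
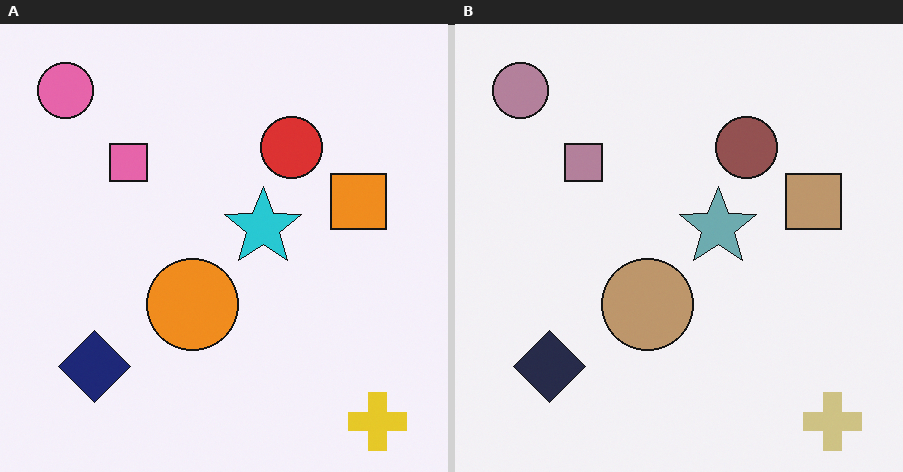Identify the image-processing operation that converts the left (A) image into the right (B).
The right (B) image is the left (A) made much more muted (saturation change).

All colors are more muted and greyish — a global saturation change.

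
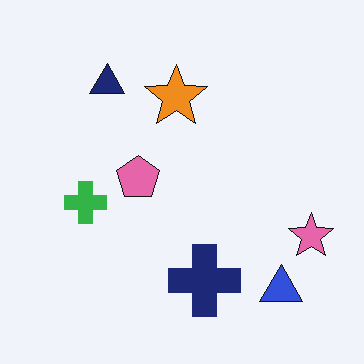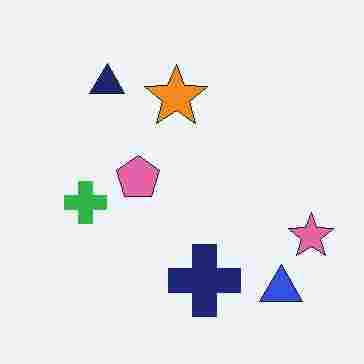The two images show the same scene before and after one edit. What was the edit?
The image was degraded with heavy JPEG compression.

Blocky 8×8 compression artifacts appear around shape edges and the flat background shows ringing — characteristic JPEG degradation.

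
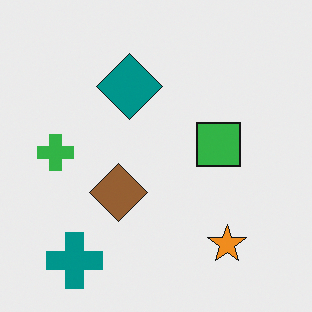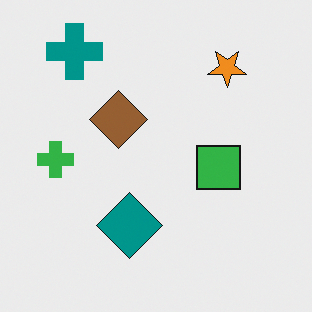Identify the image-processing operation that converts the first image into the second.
It was flipped vertically (top ↔ bottom).

The teal cross is in the bottom-left of the first image and the top-left of the second — shapes on opposite sides of the horizontal midline have swapped in a mirror flip.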